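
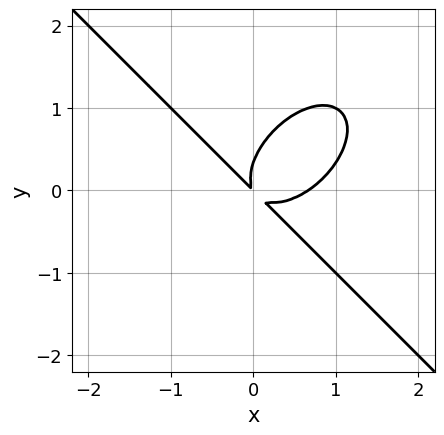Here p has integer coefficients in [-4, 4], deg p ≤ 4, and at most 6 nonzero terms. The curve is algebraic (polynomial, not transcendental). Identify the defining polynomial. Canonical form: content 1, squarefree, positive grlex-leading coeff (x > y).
3*x^3 + 3*y^3 - 2*x^2 - 3*x*y - y^2

deg p = 3. A generic line meets the curve in up to 3 points.
Matching integer coefficients to the picture gives p.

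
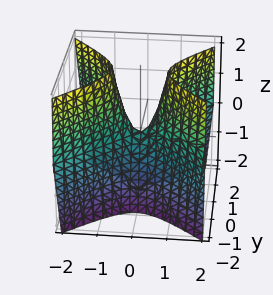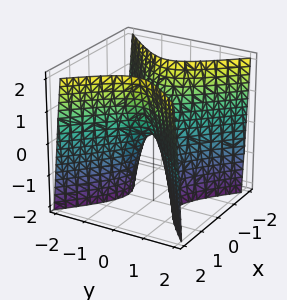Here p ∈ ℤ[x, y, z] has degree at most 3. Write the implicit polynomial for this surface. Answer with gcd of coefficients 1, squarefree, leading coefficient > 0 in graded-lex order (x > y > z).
3*x^2 - 3*y^2 - z

First, degree: a saddle surface; a quadric, so deg p = 2.
Then, symmetries: it's symmetric under x → −x, forcing even powers of x; the y ↦ −y reflection is a symmetry, so y appears only in even powers.
Next, observable constraints: one x-axis crossing is at x = 0; it meets the z-axis at z = 0 (among the integer gridlines).
Finally, matching integer coefficients to the picture gives p.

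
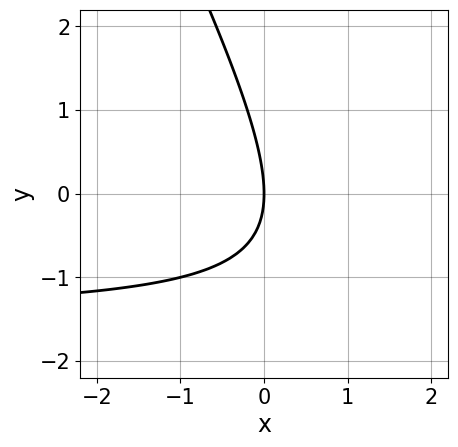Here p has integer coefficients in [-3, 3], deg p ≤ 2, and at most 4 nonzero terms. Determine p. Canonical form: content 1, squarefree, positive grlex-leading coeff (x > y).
1. The degree is 2 — the shape is more complex than any degree-1 curve.
2. Observable constraints: one y-axis crossing is at y = 0; one x-axis crossing is at x = 0.
3. Fitting integer coefficients to these (and the overall shape) gives p.

2*x*y + y^2 + 3*x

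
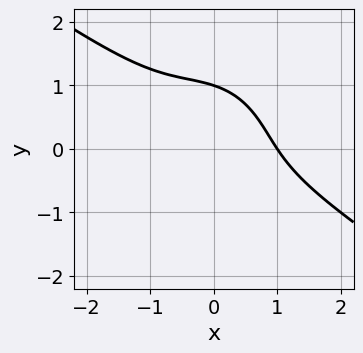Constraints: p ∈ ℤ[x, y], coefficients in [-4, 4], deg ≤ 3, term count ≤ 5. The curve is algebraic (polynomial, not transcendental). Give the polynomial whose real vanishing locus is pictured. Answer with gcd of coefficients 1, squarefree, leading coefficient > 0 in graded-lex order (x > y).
x^3 + x^2*y + y^3 + x*y - 1

Degree: the shape is more complex than any degree-2 curve, so deg p = 3.
Observable constraints: one x-axis crossing is at x = 1; one y-axis crossing is at y = 1.
Together with the visible shape, these determine p as stated.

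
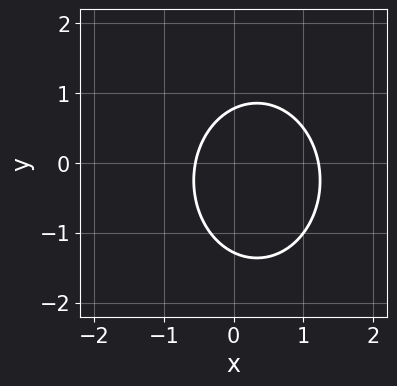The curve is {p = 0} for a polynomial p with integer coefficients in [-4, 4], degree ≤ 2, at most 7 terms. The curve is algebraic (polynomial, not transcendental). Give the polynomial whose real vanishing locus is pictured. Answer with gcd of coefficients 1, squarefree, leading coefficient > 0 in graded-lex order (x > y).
3*x^2 + 2*y^2 - 2*x + y - 2

(a) deg p = 2.
(b) Solving for integer coefficients yields p as stated.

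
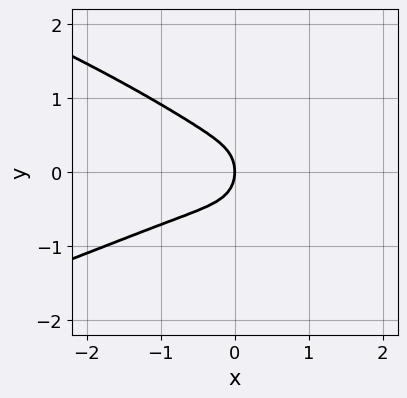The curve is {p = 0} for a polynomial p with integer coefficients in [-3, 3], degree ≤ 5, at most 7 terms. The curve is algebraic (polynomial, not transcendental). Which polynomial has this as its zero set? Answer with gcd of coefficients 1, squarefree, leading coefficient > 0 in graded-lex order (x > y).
3*y^4 + x^3 - x^2*y + y^2 + x

Degree: no degree-3 curve has this shape, so deg p = 4.
Against the integer gridlines: it crosses the y-axis at the gridline y = 0; it meets the x-axis at x = 0 (among the integer gridlines).
Fitting integer coefficients to these (and the overall shape) gives p.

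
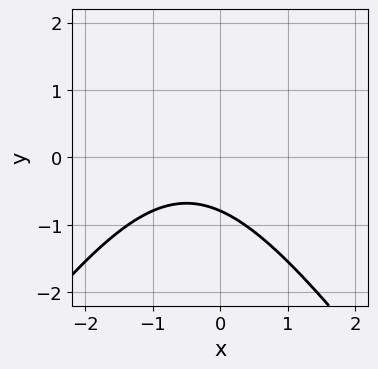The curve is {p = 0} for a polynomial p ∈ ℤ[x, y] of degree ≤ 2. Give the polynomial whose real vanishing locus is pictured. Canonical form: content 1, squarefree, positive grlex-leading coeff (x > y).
The degree is 2 — a generic line meets the curve in up to 2 points.
From the visible intercepts: it misses every integer gridline on the x-axis.
Putting this together gives p.

2*x^2 - y^2 + 2*x + 3*y + 3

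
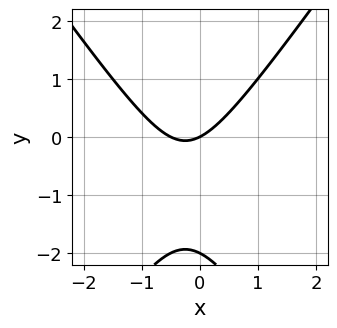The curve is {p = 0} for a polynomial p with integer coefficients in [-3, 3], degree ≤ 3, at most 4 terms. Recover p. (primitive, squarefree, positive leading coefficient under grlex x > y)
2*x^2 - y^2 + x - 2*y

First, deg p = 2. A generic line meets the curve in up to 2 points.
Then, reading off the gridlines: the y-axis gridline crossings are at y ∈ {-2, 0}; it meets the x-axis at x = 0 (among the integer gridlines).
Finally, these observations pin down the coefficients.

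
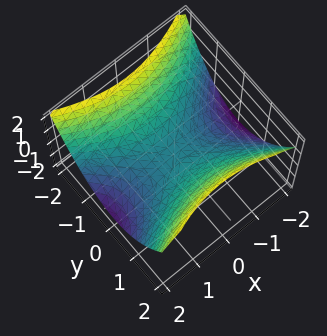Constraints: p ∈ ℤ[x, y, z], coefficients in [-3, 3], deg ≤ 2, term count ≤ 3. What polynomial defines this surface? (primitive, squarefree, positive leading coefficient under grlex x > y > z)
x^2 - 2*y^2 + 3*z

1. deg p = 2. A hyperbolic paraboloid; a quadric.
2. Symmetries: the x ↦ −x reflection is a symmetry, so x appears only in even powers; mirror symmetry y ↦ −y ⇒ only even powers of y.
3. Observable constraints: it crosses the z-axis at the gridline z = 0; one y-axis crossing is at y = 0.
4. The integer polynomial consistent with all of this is the stated p.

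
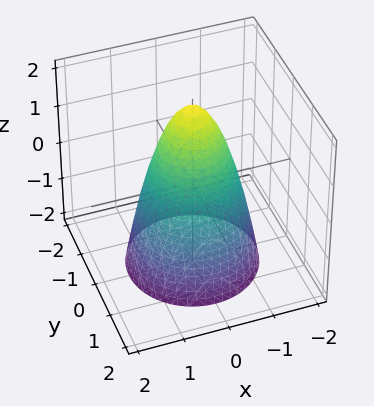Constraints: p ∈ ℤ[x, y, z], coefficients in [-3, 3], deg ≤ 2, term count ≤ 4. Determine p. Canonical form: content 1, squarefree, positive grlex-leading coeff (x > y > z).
2*x^2 + 2*y^2 + z - 2

(a) Degree: no degree-1 surface has this shape, so deg p = 2.
(b) By symmetry, the surface is invariant under rotation about z: p = q(x² + y², z).
(c) Checking where it meets the axes: among the integer gridlines, it crosses the y-axis at y ∈ {-1, 1}; a circular section at z = -1 has radius between 1 and 2; one z-axis crossing is at z = 2; among the integer gridlines, it crosses the x-axis at x ∈ {-1, 1}.
(d) Putting this together gives p.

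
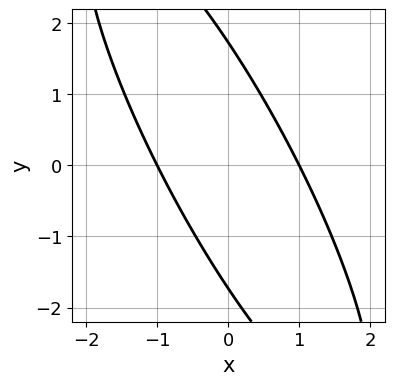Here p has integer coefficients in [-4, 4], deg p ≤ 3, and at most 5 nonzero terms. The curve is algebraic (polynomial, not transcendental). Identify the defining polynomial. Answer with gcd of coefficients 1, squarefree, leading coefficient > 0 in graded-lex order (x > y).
3*x^2 + 3*x*y + y^2 - 3

(a) deg p = 2.
(b) Observable constraints: among the integer gridlines, it crosses the x-axis at x ∈ {-1, 1}.
(c) Together with the visible shape, these determine p as stated.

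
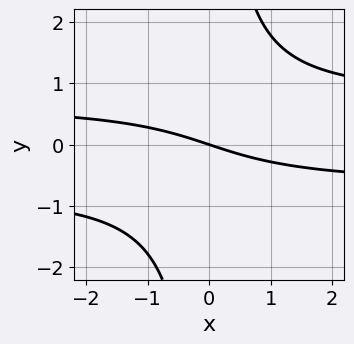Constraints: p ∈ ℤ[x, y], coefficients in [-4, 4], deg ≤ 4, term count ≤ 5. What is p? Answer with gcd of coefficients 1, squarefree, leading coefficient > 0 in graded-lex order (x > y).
(a) Degree: no degree-2 curve has this shape, so deg p = 3.
(b) Checking where it meets the axes: one x-axis crossing is at x = 0; one y-axis crossing is at y = 0.
(c) Matching integer coefficients to the picture gives p.

2*x*y^2 - x - 3*y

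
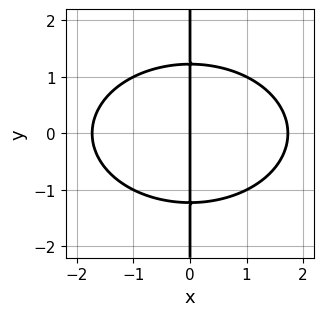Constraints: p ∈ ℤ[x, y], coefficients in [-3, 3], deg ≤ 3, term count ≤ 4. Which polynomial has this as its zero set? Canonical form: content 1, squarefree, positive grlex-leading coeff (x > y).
x^3 + 2*x*y^2 - 3*x

1. The degree is 3 — the shape is more complex than any degree-2 curve.
2. Symmetries: the y ↦ −y reflection is a symmetry, so y appears only in even powers.
3. Checking where it meets the axes: every point of the y-axis in the box is on the curve; one x-axis crossing is at x = 0.
4. Putting this together gives p.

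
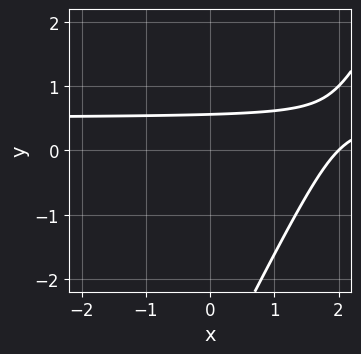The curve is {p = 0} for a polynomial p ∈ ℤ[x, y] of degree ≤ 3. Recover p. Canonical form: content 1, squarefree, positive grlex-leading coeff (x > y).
2*x*y - y^2 - x - 3*y + 2

(a) deg p = 2.
(b) Observable constraints: one x-axis crossing is at x = 2.
(c) Fitting integer coefficients to these (and the overall shape) gives p.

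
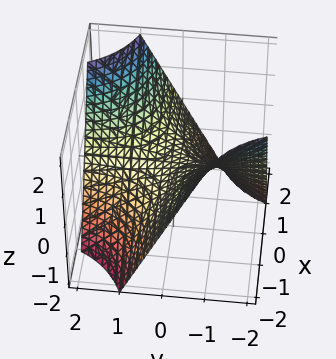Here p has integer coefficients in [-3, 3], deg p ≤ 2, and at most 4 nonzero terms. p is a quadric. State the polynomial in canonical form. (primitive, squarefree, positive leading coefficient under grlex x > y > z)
x*y - z

(a) The degree is 2 — a saddle surface; a quadric.
(b) From the visible intercepts: every point of the y-axis in the box is on the surface; every point of the x-axis in the box is on the surface; one z-axis crossing is at z = 0.
(c) Matching integer coefficients to the picture gives p.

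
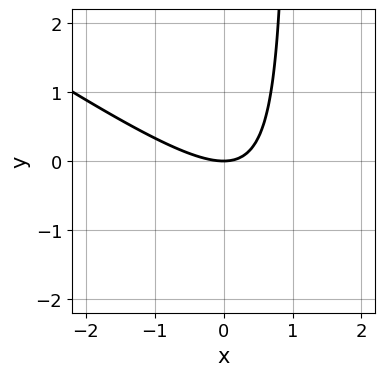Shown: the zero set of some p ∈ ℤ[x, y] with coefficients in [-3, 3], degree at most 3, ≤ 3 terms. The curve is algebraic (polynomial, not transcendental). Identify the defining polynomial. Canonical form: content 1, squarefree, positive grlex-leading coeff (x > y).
2*x^2 + 3*x*y - 3*y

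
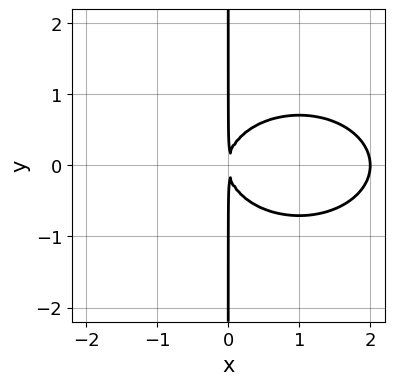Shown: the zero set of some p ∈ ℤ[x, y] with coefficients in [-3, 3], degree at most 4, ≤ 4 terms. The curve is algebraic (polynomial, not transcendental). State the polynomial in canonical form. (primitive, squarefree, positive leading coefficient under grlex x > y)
Degree: the shape is more complex than any degree-2 curve, so deg p = 3.
Symmetries: the y ↦ −y reflection is a symmetry, so y appears only in even powers.
Against the integer gridlines: the visible y-axis segment lies entirely on the curve; it crosses the x-axis at the gridline x = 2.
These observations pin down the coefficients.

x^3 + 2*x*y^2 - 2*x^2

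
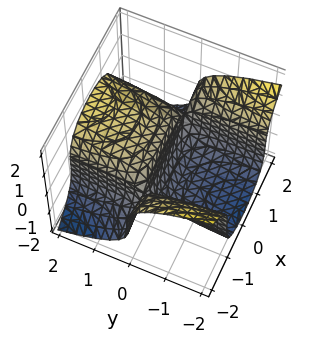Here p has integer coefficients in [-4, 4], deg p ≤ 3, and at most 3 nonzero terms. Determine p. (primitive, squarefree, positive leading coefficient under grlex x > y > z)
1. deg p = 3.
2. Observable constraints: one y-axis crossing is at y = 0; every point of the x-axis in the box is on the surface; one z-axis crossing is at z = 0.
3. Solving for integer coefficients yields p as stated.

2*x^2*y + 2*z^3 - 3*y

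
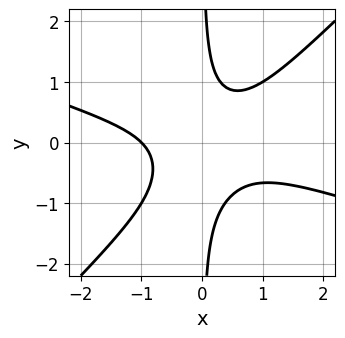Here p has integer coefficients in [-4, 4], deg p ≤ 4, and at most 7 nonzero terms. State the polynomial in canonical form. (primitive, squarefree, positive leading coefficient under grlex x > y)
The degree is 3 — a generic line meets the curve in up to 3 points.
From the visible intercepts: it crosses the x-axis at the gridline x = -1; the curve avoids every integer y-axis point in the box.
The integer polynomial consistent with all of this is the stated p.

x^3 + 2*x^2*y - 3*x*y^2 - x*y + 1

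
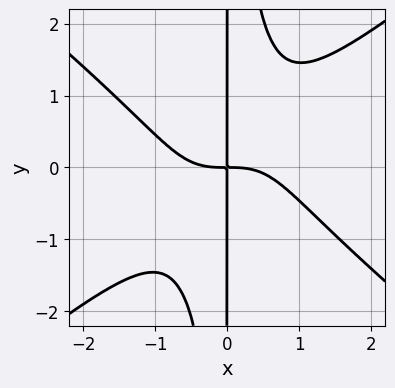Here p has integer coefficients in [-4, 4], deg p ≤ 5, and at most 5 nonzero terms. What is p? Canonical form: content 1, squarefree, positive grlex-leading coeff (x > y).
Degree: the shape is more complex than any degree-3 curve, so deg p = 4.
From the visible intercepts: every point of the y-axis in the box is on the curve.
Putting this together gives p.

2*x^4 - 3*x^2*y^2 + 3*x*y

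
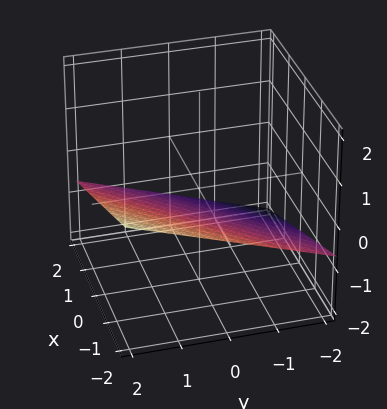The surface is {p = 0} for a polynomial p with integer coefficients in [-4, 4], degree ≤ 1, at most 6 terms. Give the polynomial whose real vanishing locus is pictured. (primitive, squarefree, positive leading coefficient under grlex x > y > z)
x - y + 3*z + 2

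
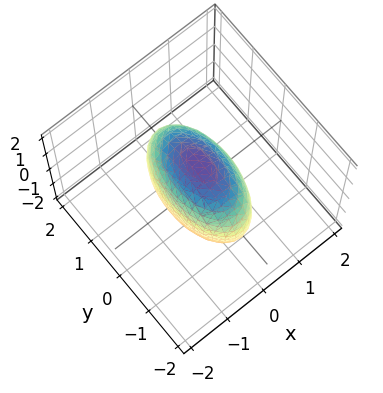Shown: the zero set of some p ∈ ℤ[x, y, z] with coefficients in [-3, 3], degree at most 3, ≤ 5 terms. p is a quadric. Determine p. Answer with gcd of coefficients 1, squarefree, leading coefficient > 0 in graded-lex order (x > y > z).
3*x^2 + y^2 + z^2 - 2

(a) The degree is 2 — bounded and convex; a quadric.
(b) Symmetries: it's symmetric under y → −y, forcing even powers of y; the x ↦ −x reflection is a symmetry, so x appears only in even powers; mirror symmetry z ↦ −z ⇒ only even powers of z.
(c) Solving for integer coefficients yields p as stated.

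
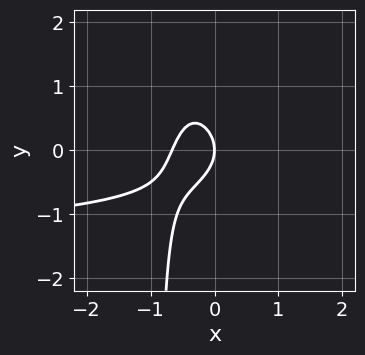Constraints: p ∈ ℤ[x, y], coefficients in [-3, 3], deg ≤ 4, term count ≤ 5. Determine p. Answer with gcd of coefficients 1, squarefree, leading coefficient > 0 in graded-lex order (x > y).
2*x^2*y + 2*x*y^2 + 3*x^2 + 2*y^2 + 2*x

(a) Degree: a generic line meets the curve in up to 3 points, so deg p = 3.
(b) From the visible intercepts: it meets the x-axis at x = 0 (among the integer gridlines); it meets the y-axis at y = 0 (among the integer gridlines).
(c) Putting this together gives p.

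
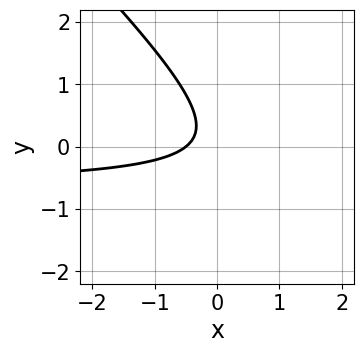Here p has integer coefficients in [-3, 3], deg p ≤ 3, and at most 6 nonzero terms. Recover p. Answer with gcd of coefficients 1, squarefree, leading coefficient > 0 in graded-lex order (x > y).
First, deg p = 2. The shape is more complex than any degree-1 curve.
Then, observable constraints: it misses every integer gridline on the y-axis.
Finally, together with the visible shape, these determine p as stated.

3*x*y + 3*y^2 + 2*x - y + 1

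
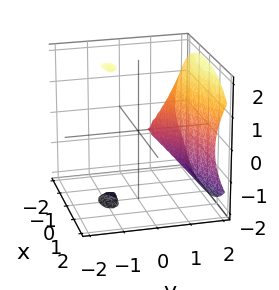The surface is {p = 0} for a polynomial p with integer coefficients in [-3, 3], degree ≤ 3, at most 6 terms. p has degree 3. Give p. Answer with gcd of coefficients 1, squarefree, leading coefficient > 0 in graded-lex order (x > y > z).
1. There are 3 components. They look like related sheets of one shape, so recover p as a whole.
2. Degree: the shape is more complex than any degree-2 surface, so deg p = 3.
3. Solving for integer coefficients yields p as stated.

3*y^3 - 2*y*z^2 - 3*x^2 - y^2 - z^2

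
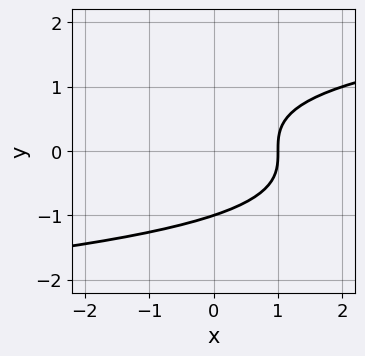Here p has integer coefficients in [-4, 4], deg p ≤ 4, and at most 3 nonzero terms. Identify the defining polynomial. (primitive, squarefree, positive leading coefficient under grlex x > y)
(a) Degree: a generic line meets the curve in up to 3 points, so deg p = 3.
(b) Checking where it meets the axes: it meets the y-axis at y = -1 (among the integer gridlines); it meets the x-axis at x = 1 (among the integer gridlines).
(c) Assembling these constraints gives the stated polynomial.

y^3 - x + 1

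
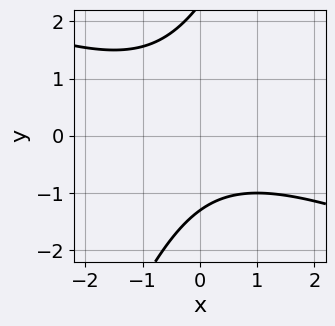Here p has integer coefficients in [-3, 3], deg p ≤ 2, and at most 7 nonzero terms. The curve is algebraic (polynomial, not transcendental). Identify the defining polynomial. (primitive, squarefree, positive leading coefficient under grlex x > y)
x^2 + 2*x*y - y^2 + y + 3

(a) The degree is 2 — the shape is more complex than any degree-1 curve.
(b) Observable constraints: the curve avoids every integer x-axis point in the box.
(c) Putting this together gives p.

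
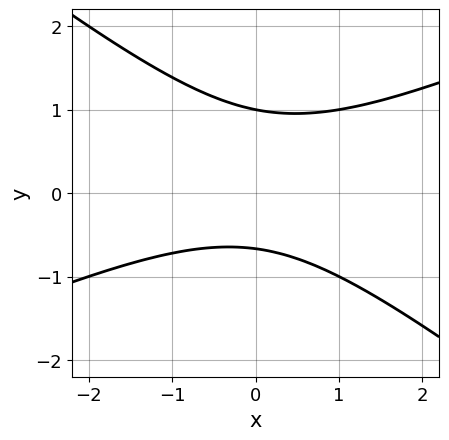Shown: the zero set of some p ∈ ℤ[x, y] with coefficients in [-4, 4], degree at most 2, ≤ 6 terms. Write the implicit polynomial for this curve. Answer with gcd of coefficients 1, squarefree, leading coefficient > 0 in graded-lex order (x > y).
First, the degree is 2 — the shape is more complex than any degree-1 curve.
Next, from the visible intercepts: one y-axis crossing is at y = 1; it misses every integer gridline on the x-axis.
Finally, these observations pin down the coefficients.

x^2 - x*y - 3*y^2 + y + 2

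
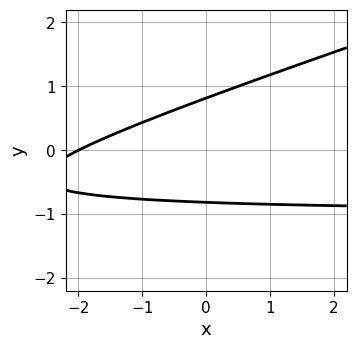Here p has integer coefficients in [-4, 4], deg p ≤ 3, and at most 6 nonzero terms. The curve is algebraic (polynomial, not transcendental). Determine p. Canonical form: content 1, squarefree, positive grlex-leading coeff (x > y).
First, degree: no degree-1 curve has this shape, so deg p = 2.
Then, observable constraints: it crosses the x-axis at the gridline x = -2.
Finally, these observations pin down the coefficients.

x*y - 3*y^2 + x + 2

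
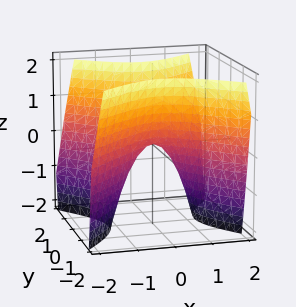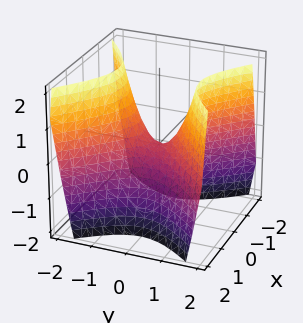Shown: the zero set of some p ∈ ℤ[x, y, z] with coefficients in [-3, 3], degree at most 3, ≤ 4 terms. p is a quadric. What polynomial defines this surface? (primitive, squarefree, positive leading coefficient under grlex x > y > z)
3*x^2 - 3*y^2 + 2*z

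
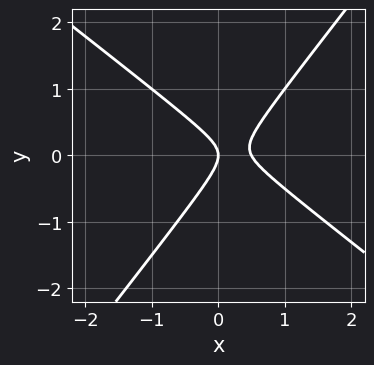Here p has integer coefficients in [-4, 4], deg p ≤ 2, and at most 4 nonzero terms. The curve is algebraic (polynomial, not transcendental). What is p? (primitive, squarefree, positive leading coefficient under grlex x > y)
2*x^2 + x*y - 2*y^2 - x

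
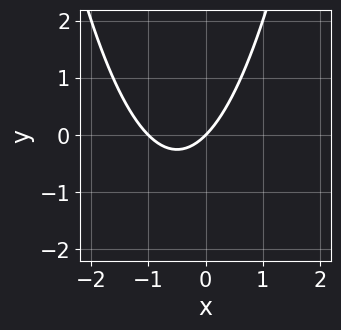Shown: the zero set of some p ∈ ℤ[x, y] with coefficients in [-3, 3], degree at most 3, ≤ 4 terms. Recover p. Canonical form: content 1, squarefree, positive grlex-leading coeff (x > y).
x^2 + x - y

First, degree: no degree-1 curve has this shape, so deg p = 2.
Then, checking where it meets the axes: it meets the y-axis at y = 0 (among the integer gridlines); among the integer gridlines, it crosses the x-axis at x ∈ {-1, 0}.
Finally, solving for integer coefficients yields p as stated.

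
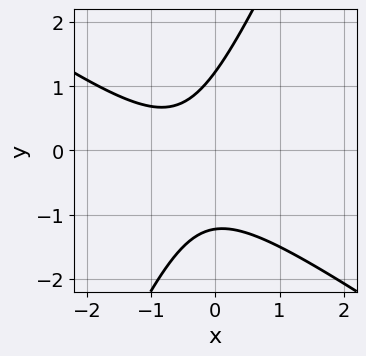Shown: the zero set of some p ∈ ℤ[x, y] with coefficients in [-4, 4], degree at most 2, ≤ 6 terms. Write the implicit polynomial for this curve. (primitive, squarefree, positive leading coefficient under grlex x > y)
3*x^2 + 3*x*y - 2*y^2 + 3*x + 3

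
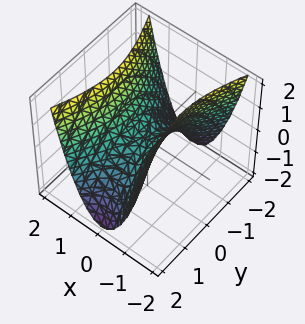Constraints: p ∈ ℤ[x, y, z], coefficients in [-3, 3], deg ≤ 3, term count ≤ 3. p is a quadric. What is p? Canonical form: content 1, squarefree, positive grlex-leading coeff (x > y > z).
1. Degree: a saddle surface; a quadric, so deg p = 2.
2. Symmetries: it's symmetric under y → −y, forcing even powers of y; the x ↦ −x reflection is a symmetry, so x appears only in even powers.
3. From the visible intercepts: it crosses the z-axis at the gridline z = 0; it crosses the x-axis at the gridline x = 0; one y-axis crossing is at y = 0.
4. Assembling these constraints gives the stated polynomial.

3*x^2 - y^2 - 2*z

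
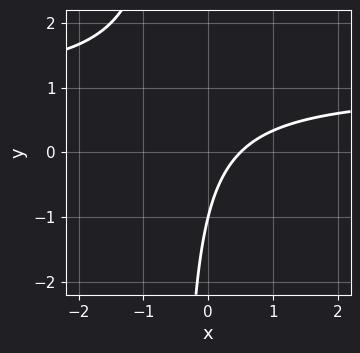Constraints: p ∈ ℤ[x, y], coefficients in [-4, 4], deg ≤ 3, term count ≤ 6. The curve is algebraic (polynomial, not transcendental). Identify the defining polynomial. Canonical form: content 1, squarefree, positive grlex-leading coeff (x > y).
(a) The degree is 2 — a generic line meets the curve in up to 2 points.
(b) Reading off the gridlines: it meets the y-axis at y = -1 (among the integer gridlines).
(c) Assembling these constraints gives the stated polynomial.

2*x*y - 2*x + y + 1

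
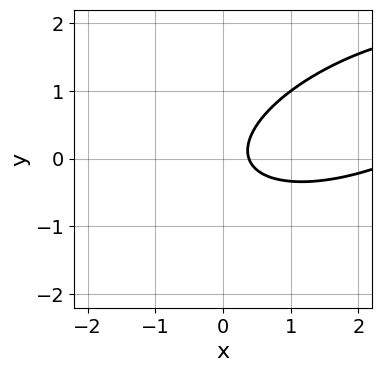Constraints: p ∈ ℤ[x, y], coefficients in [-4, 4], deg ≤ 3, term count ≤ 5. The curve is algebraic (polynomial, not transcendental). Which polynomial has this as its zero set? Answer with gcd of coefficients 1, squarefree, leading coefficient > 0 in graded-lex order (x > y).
x^2 - 2*x*y + 3*y^2 - 3*x + 1

(a) Degree: no degree-1 curve has this shape, so deg p = 2.
(b) From the visible intercepts: it misses every integer gridline on the y-axis.
(c) Solving for integer coefficients yields p as stated.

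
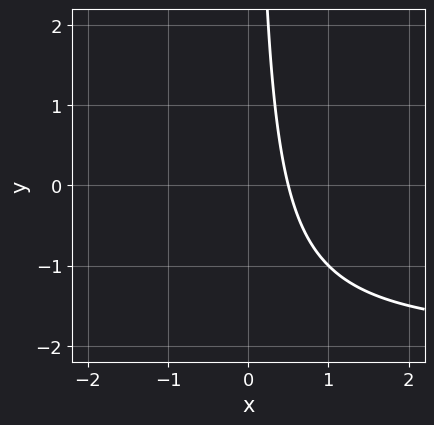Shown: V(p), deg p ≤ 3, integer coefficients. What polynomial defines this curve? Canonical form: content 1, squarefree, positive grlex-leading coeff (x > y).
x*y + 2*x - 1

The degree is 2 — the shape is more complex than any degree-1 curve.
Reading off the gridlines: no y-intercept at any integer in the box.
Together with the visible shape, these determine p as stated.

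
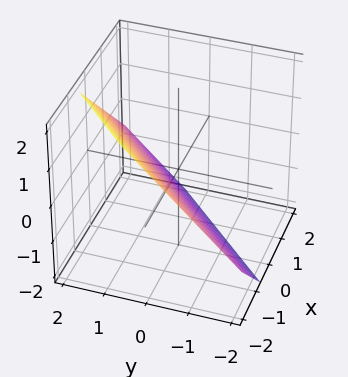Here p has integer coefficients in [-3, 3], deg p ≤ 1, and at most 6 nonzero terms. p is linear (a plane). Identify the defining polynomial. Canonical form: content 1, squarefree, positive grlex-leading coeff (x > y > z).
1. The degree is 1 — the surface is flat (a plane).
2. Putting this together gives p.

3*x - 3*y + 3*z + 2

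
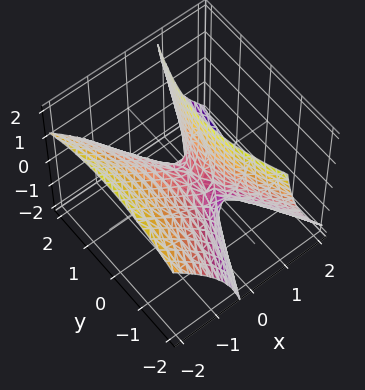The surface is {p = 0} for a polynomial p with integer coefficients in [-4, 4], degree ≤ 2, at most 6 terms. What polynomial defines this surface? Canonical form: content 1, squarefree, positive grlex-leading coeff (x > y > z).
1. Degree: no degree-1 surface has this shape, so deg p = 2.
2. Reading off the gridlines: it crosses the y-axis at the gridline y = 0; one x-axis crossing is at x = 0.
3. The integer polynomial consistent with all of this is the stated p.

3*x^2 + 3*x*z - y^2 - z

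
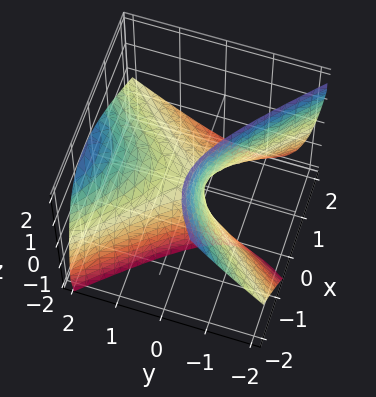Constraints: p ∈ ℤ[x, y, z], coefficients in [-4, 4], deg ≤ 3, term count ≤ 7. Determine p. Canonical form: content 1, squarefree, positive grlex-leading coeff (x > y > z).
First, the degree is 2 — no degree-1 surface has this shape.
Then, from the axis intercepts and sections: it crosses the y-axis at the gridline y = 0; it crosses the z-axis at the gridline z = 0.
Finally, fitting integer coefficients to these (and the overall shape) gives p.

3*x^2 + 3*x*z - 3*y^2 + 3*y*z + 2*z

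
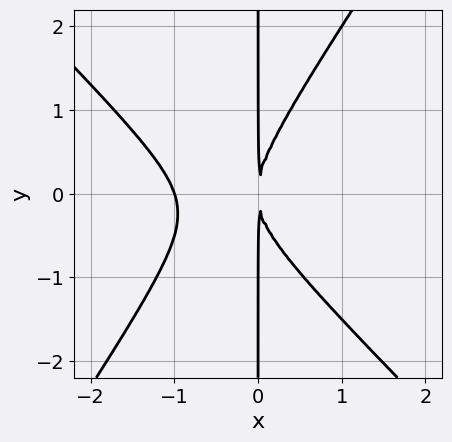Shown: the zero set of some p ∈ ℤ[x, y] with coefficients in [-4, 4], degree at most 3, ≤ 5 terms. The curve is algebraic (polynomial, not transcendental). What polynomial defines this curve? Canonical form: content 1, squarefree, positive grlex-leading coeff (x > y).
3*x^3 + x^2*y - 2*x*y^2 + 3*x^2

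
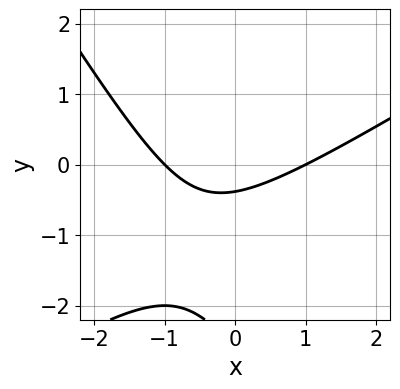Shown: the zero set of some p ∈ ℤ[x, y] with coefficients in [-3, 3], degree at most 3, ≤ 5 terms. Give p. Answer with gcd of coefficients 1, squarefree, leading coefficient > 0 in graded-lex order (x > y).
x^2 - x*y - y^2 - 3*y - 1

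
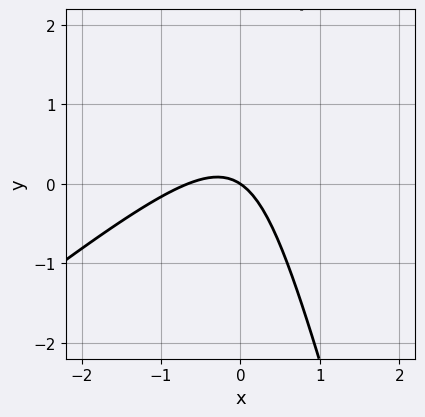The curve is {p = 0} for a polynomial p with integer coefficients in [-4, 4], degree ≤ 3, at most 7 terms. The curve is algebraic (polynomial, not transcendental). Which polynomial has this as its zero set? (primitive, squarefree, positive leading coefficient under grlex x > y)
deg p = 2. The shape is more complex than any degree-1 curve.
From the axis intercepts and sections: it crosses the x-axis at the gridline x = 0; it meets the y-axis at y = 0 (among the integer gridlines).
Fitting integer coefficients to these (and the overall shape) gives p.

3*x^2 - 3*x*y - y^2 + 2*x + 3*y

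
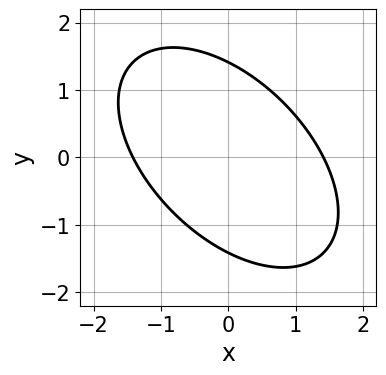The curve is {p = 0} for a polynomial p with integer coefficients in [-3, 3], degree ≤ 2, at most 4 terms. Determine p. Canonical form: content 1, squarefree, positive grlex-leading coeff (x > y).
1. deg p = 2. A generic line meets the curve in up to 2 points.
2. Matching integer coefficients to the picture gives p.

x^2 + x*y + y^2 - 2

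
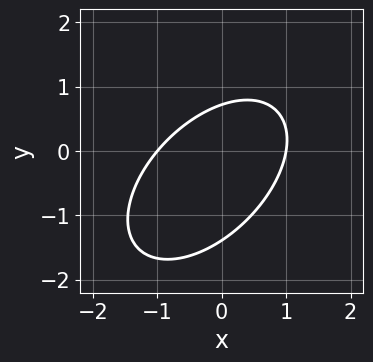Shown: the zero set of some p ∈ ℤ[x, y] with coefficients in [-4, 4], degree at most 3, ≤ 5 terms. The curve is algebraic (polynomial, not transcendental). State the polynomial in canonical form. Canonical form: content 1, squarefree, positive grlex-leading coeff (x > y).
First, degree: the shape is more complex than any degree-1 curve, so deg p = 2.
Then, checking where it meets the axes: the x-axis gridline crossings are at x ∈ {-1, 1}.
Finally, together with the visible shape, these determine p as stated.

3*x^2 - 3*x*y + 3*y^2 + 2*y - 3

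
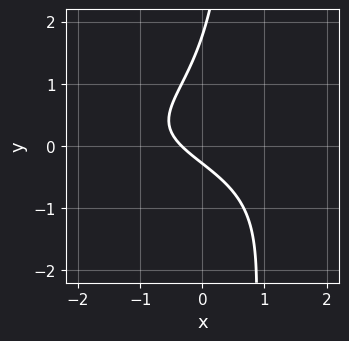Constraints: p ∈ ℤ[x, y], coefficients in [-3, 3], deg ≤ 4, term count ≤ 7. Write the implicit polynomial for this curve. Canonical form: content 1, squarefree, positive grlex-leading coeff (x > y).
3*x*y^2 - 2*y^2 + 3*x + 3*y + 1

1. Degree: no degree-2 curve has this shape, so deg p = 3.
2. The integer polynomial consistent with all of this is the stated p.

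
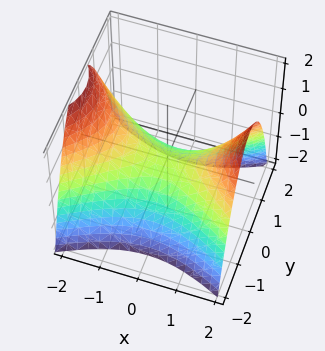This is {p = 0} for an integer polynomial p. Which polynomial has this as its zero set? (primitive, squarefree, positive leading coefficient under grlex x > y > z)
x^2 - 2*y^2 - 2*z

First, degree: a hyperbolic paraboloid; a quadric, so deg p = 2.
Then, symmetries: it's symmetric under x → −x, forcing even powers of x; the y ↦ −y reflection is a symmetry, so y appears only in even powers.
Next, from the visible intercepts: one y-axis crossing is at y = 0; it crosses the x-axis at the gridline x = 0; it meets the z-axis at z = 0 (among the integer gridlines).
Finally, solving for integer coefficients yields p as stated.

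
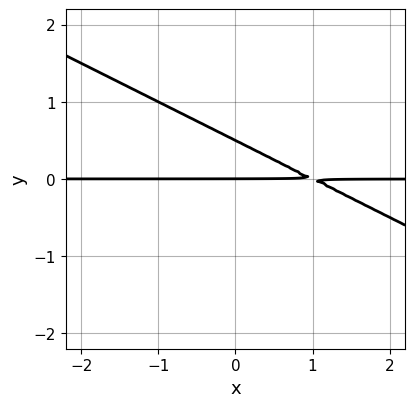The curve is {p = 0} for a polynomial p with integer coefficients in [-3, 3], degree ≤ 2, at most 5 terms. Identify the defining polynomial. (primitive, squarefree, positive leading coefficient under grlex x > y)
First, deg p = 2.
Then, from the visible intercepts: every point of the x-axis in the box is on the curve; it crosses the y-axis at the gridline y = 0.
Finally, fitting integer coefficients to these (and the overall shape) gives p.

x*y + 2*y^2 - y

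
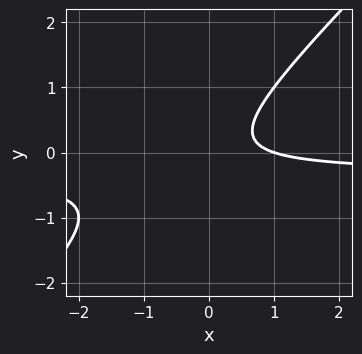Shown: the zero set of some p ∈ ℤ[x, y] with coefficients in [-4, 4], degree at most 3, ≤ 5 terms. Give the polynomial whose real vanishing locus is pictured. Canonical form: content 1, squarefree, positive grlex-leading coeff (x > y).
3*x*y - 3*y^2 + x - 1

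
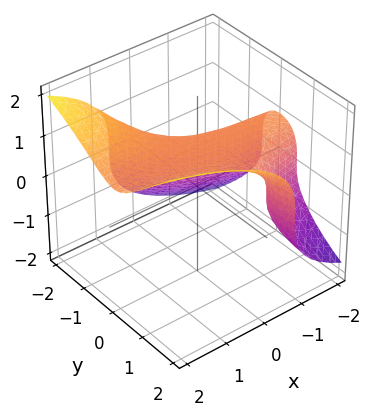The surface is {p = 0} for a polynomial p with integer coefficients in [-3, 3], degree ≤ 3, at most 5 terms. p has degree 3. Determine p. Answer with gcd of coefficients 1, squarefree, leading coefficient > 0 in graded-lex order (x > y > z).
First, the degree is 3 — a generic line meets the surface in up to 3 points.
Then, from the visible intercepts: it misses every integer gridline on the x-axis.
Finally, fitting integer coefficients to these (and the overall shape) gives p.

3*x*y^2 + y^3 - 3*z^3 + 2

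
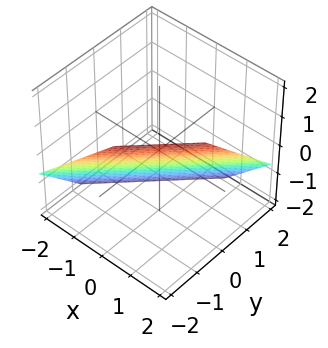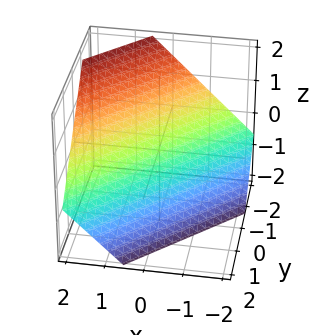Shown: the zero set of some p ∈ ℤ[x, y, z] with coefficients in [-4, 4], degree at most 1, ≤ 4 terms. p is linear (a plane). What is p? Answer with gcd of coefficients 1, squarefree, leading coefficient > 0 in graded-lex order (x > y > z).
(a) Degree: every cross-section is a straight line — this is a plane, so deg p = 1.
(b) The integer polynomial consistent with all of this is the stated p.

3*x - 3*y - 3*z - 2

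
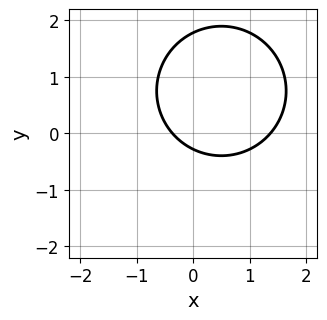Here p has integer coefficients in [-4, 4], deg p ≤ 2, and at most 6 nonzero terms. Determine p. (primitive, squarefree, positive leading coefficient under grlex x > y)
2*x^2 + 2*y^2 - 2*x - 3*y - 1

First, deg p = 2.
Finally, the integer polynomial consistent with all of this is the stated p.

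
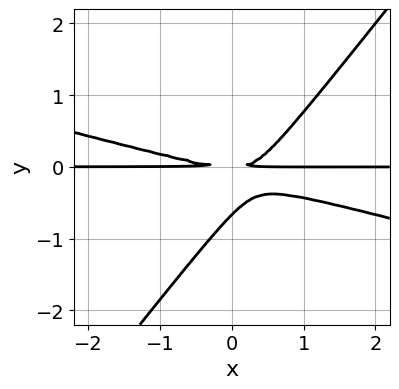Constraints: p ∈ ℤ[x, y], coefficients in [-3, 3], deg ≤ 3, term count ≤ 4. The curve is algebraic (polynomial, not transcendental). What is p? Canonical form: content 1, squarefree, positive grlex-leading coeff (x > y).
First, the degree is 3 — no degree-2 curve has this shape.
Then, against the integer gridlines: the visible x-axis segment lies entirely on the curve.
Finally, together with the visible shape, these determine p as stated.

x^2*y + 3*x*y^2 - 3*y^3 - 2*y^2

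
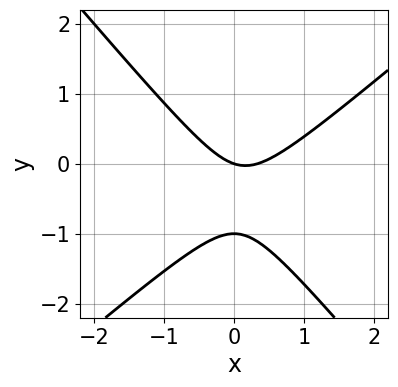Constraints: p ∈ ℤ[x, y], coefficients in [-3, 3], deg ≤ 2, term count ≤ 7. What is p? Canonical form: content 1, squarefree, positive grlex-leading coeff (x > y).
The degree is 2 — no degree-1 curve has this shape.
Reading off the gridlines: among the integer gridlines, it crosses the y-axis at y ∈ {-1, 0}; it meets the x-axis at x = 0 (among the integer gridlines).
Assembling these constraints gives the stated polynomial.

3*x^2 - x*y - 3*y^2 - x - 3*y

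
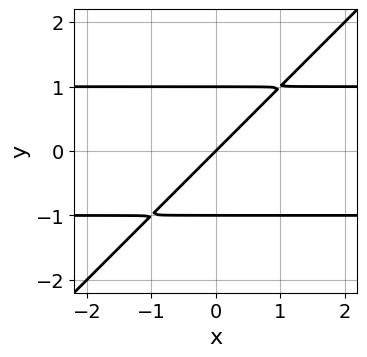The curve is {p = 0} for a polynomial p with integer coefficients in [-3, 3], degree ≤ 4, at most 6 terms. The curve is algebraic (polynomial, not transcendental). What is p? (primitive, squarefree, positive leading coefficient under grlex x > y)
x*y^2 - y^3 - x + y

1. The degree is 3 — no degree-2 curve has this shape.
2. Checking where it meets the axes: the y-axis gridline crossings are at y ∈ {-1, 0, 1}; one x-axis crossing is at x = 0.
3. Together with the visible shape, these determine p as stated.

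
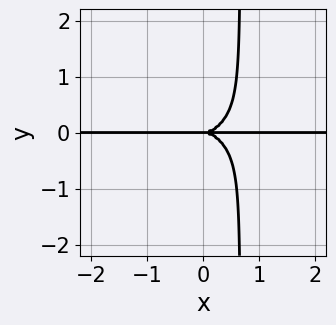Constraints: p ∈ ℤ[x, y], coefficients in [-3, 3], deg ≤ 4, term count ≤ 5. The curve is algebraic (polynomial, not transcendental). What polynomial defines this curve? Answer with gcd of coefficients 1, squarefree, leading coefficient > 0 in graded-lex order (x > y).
x^3*y + 3*x*y^3 - 2*y^3

1. Degree: no degree-3 curve has this shape, so deg p = 4.
2. Checking where it meets the axes: every point of the x-axis in the box is on the curve; it meets the y-axis at y = 0 (among the integer gridlines).
3. Assembling these constraints gives the stated polynomial.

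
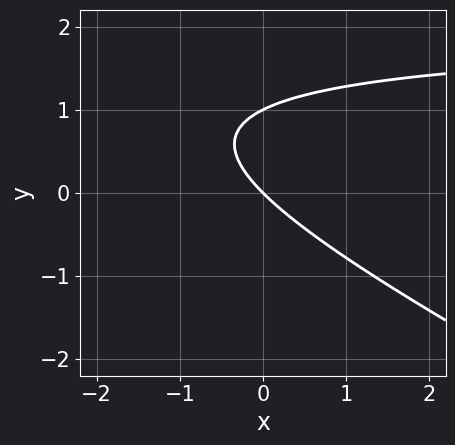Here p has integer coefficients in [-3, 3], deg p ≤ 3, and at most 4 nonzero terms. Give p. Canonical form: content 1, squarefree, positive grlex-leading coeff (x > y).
Degree: the shape is more complex than any degree-1 curve, so deg p = 2.
Observable constraints: among the integer gridlines, it crosses the y-axis at y ∈ {0, 1}; it meets the x-axis at x = 0 (among the integer gridlines).
Assembling these constraints gives the stated polynomial.

x*y + 2*y^2 - 2*x - 2*y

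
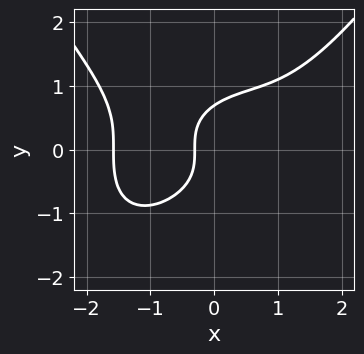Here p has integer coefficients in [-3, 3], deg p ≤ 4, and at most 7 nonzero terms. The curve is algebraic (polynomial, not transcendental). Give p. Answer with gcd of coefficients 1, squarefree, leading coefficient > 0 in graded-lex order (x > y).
x^4 - 3*y^3 - x^2 + 3*x + 1

1. Degree: no degree-3 curve has this shape, so deg p = 4.
2. Matching integer coefficients to the picture gives p.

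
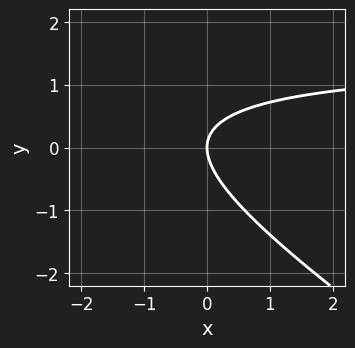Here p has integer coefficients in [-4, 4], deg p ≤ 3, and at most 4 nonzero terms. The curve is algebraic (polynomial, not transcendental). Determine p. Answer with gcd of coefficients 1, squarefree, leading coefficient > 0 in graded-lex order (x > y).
Degree: a generic line meets the curve in up to 2 points, so deg p = 2.
Against the integer gridlines: one y-axis crossing is at y = 0; it crosses the x-axis at the gridline x = 0.
Matching integer coefficients to the picture gives p.

2*x*y + 3*y^2 - 3*x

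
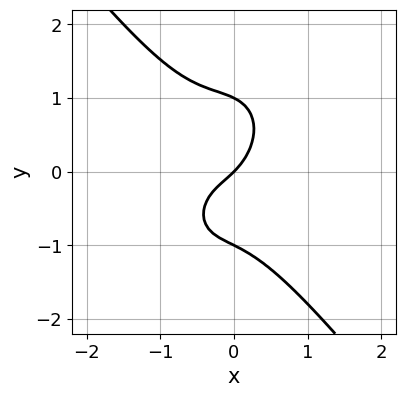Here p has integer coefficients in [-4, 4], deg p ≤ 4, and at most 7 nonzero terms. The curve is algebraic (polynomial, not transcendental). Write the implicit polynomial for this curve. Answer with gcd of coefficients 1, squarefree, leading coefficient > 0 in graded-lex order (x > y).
2*x^3 + y^3 + x^2 + x - y

(a) deg p = 3.
(b) Against the integer gridlines: among the integer gridlines, it crosses the y-axis at y ∈ {-1, 0, 1}; it crosses the x-axis at the gridline x = 0.
(c) These observations pin down the coefficients.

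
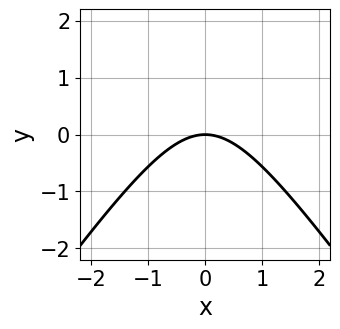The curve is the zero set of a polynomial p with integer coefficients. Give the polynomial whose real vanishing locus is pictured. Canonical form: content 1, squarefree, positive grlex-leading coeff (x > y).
1. The degree is 2 — a generic line meets the curve in up to 2 points.
2. Symmetries: mirror symmetry x ↦ −x ⇒ only even powers of x.
3. From the visible intercepts: it meets the y-axis at y = 0 (among the integer gridlines); it crosses the x-axis at the gridline x = 0.
4. Putting this together gives p.

2*x^2 - y^2 + 3*y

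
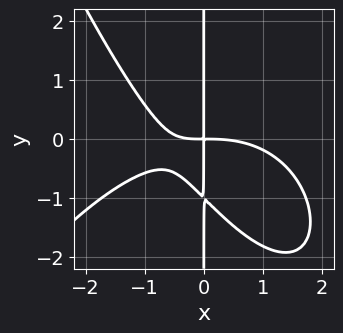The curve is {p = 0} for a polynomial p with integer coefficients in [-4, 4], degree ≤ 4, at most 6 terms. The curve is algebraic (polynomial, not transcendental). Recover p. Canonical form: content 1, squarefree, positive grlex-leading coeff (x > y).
x^4 + 3*x^2*y + 3*x*y^2 + 3*x*y

Degree: no degree-3 curve has this shape, so deg p = 4.
Reading off the gridlines: every point of the y-axis in the box is on the curve.
Fitting integer coefficients to these (and the overall shape) gives p.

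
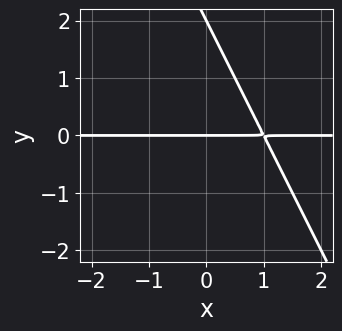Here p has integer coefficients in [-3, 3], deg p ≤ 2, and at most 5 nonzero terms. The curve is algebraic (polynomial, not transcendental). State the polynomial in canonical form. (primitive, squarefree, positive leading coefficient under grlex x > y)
(a) The degree is 2 — no degree-1 curve has this shape.
(b) Reading off the gridlines: the visible x-axis segment lies entirely on the curve; the y-axis gridline crossings are at y ∈ {0, 2}.
(c) Solving for integer coefficients yields p as stated.

2*x*y + y^2 - 2*y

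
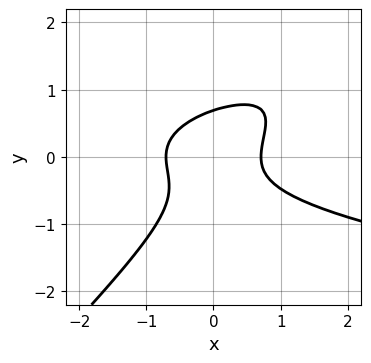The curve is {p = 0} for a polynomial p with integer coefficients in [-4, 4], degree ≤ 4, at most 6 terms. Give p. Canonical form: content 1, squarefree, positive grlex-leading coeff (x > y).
3*x*y^2 - 3*y^3 - 2*x^2 + 1

(a) Degree: the shape is more complex than any degree-2 curve, so deg p = 3.
(b) Putting this together gives p.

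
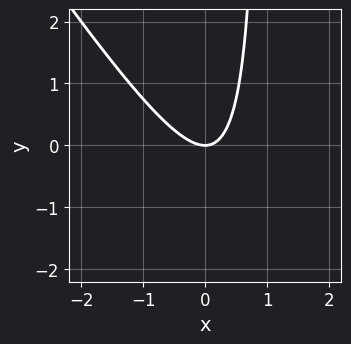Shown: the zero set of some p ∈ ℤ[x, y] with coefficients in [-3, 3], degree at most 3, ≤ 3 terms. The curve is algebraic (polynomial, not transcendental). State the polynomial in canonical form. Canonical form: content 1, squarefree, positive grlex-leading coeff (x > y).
(a) The degree is 2 — no degree-1 curve has this shape.
(b) Against the integer gridlines: it meets the y-axis at y = 0 (among the integer gridlines); it crosses the x-axis at the gridline x = 0.
(c) Assembling these constraints gives the stated polynomial.

3*x^2 + 2*x*y - 2*y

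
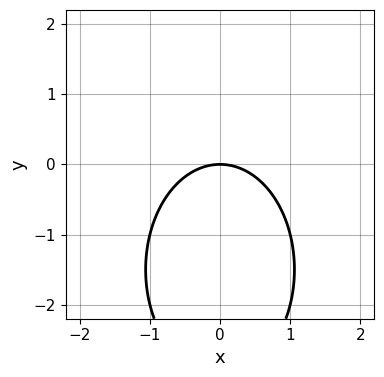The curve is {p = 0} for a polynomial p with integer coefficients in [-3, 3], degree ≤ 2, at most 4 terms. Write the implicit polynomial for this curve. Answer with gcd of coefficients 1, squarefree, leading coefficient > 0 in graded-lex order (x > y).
(a) The degree is 2 — no degree-1 curve has this shape.
(b) Symmetries: the x ↦ −x reflection is a symmetry, so x appears only in even powers.
(c) From the axis intercepts and sections: it crosses the x-axis at the gridline x = 0; one y-axis crossing is at y = 0.
(d) Assembling these constraints gives the stated polynomial.

2*x^2 + y^2 + 3*y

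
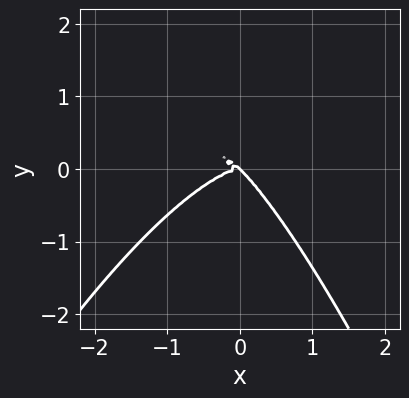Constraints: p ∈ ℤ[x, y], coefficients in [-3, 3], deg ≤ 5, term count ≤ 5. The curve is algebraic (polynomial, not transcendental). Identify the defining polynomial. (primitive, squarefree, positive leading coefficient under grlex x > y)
2*x^4 + 3*x*y^2 + 3*y^3

The degree is 4 — the shape is more complex than any degree-3 curve.
Against the integer gridlines: it meets the x-axis at x = 0 (among the integer gridlines); it meets the y-axis at y = 0 (among the integer gridlines).
The integer polynomial consistent with all of this is the stated p.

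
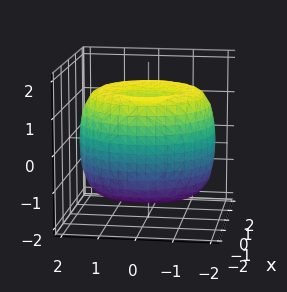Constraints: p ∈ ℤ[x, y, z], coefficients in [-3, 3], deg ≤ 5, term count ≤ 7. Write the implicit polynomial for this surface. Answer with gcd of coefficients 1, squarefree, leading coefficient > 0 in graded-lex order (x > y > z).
x^4 + 2*x^2*y^2 + y^4 - 3*x^2 - 3*y^2 + 2*z^2 - 2

First, degree: the shape is more complex than any degree-3 surface, so deg p = 4.
Then, by symmetry, the z-axis is an axis of rotation, so x and y enter only as x² + y².
Then, from the axis intercepts and sections: a circular section at z = 1 has radius between 1 and 2; the z-axis gridline crossings are at z ∈ {-1, 1}.
Finally, the integer polynomial consistent with all of this is the stated p.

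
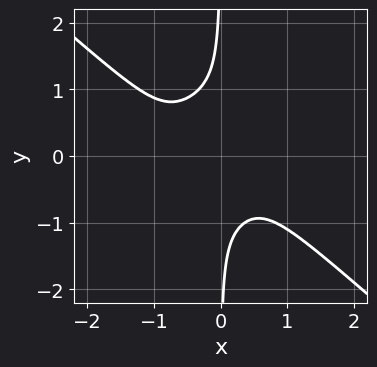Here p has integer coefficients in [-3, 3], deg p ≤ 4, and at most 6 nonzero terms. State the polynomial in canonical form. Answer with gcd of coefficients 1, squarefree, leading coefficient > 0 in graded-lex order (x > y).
2*x^4 + 3*x*y^3 + x^3 + 1

(a) Degree: the shape is more complex than any degree-3 curve, so deg p = 4.
(b) Against the integer gridlines: the curve avoids every integer x-axis point in the box; no y-intercept at any integer in the box.
(c) Fitting integer coefficients to these (and the overall shape) gives p.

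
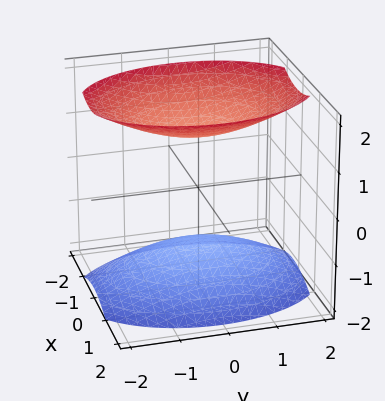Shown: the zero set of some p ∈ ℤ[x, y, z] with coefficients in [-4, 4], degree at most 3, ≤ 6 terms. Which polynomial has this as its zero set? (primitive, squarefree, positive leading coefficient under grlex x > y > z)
2*x^2 + y^2 - 2*z^2 + 3

First, there are 2 components. Treating them together as one polynomial.
Then, degree: two separate bowl-shaped sheets opening away from each other; a quadric, so deg p = 2.
Then, symmetries: it's symmetric under x → −x, forcing even powers of x; mirror symmetry z ↦ −z ⇒ only even powers of z; mirror symmetry y ↦ −y ⇒ only even powers of y.
Next, observable constraints: no x-intercept at any integer in the box; the surface avoids every integer y-axis point in the box.
Finally, assembling these constraints gives the stated polynomial.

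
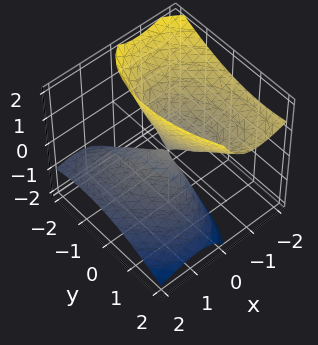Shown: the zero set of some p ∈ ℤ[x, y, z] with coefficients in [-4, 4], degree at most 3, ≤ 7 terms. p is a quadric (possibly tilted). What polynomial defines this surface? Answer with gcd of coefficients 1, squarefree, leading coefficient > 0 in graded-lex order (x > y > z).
First, the picture has 2 separate pieces. They look like related sheets of one shape, so recover p as a whole.
Then, deg p = 2. A generic line meets the surface in up to 2 points.
Then, checking where it meets the axes: it crosses the z-axis at the gridline z = 0; one y-axis crossing is at y = 0; one x-axis crossing is at x = 0.
Finally, together with the visible shape, these determine p as stated.

2*x^2 + x*y + 3*x*z + y^2 - z^2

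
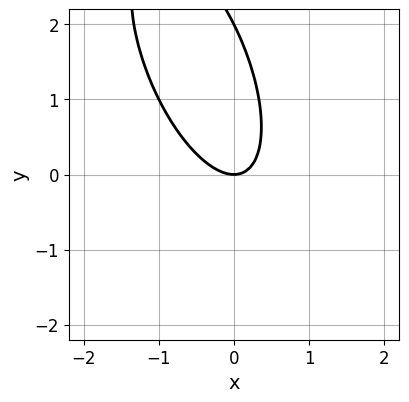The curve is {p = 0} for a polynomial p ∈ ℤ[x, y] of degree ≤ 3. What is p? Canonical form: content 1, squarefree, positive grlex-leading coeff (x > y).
Degree: the shape is more complex than any degree-1 curve, so deg p = 2.
Observable constraints: it meets the x-axis at x = 0 (among the integer gridlines); the y-axis gridline crossings are at y ∈ {0, 2}.
These observations pin down the coefficients.

3*x^2 + 2*x*y + y^2 - 2*y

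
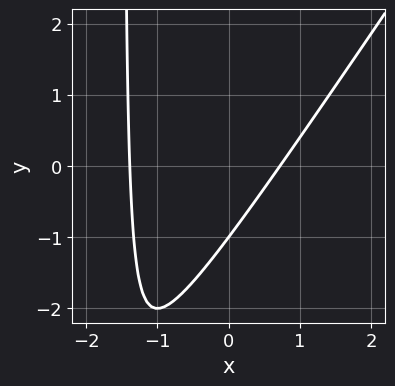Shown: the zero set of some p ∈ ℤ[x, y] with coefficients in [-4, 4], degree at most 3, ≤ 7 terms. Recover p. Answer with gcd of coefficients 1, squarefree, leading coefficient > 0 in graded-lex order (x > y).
3*x^2 - 2*x*y + 2*x - 3*y - 3

1. The degree is 2 — a generic line meets the curve in up to 2 points.
2. Reading off the gridlines: one y-axis crossing is at y = -1.
3. These observations pin down the coefficients.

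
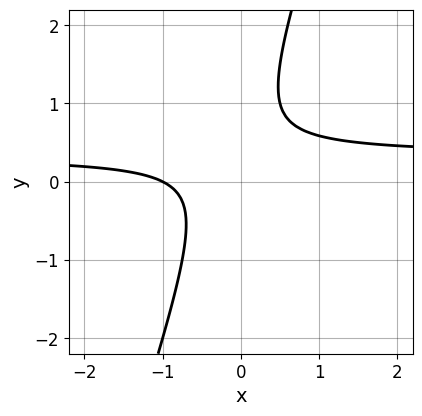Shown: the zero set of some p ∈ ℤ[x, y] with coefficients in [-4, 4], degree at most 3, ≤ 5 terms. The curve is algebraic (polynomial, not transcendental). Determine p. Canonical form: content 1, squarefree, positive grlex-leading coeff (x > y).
3*x*y - y^2 - x + y - 1

First, the degree is 2 — a generic line meets the curve in up to 2 points.
Then, reading off the gridlines: no y-intercept at any integer in the box; it meets the x-axis at x = -1 (among the integer gridlines).
Finally, the integer polynomial consistent with all of this is the stated p.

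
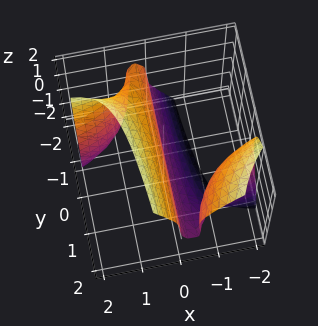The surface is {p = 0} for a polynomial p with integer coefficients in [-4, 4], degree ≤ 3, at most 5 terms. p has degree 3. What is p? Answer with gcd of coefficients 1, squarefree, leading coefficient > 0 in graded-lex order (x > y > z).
First, the degree is 3 — the shape is more complex than any degree-2 surface.
Next, from the axis intercepts and sections: it meets the x-axis at x = 0 (among the integer gridlines); the visible y-axis segment lies entirely on the surface; it meets the z-axis at z = 0 (among the integer gridlines).
Finally, the integer polynomial consistent with all of this is the stated p.

3*x^2*y + x^2*z + x*z^2 - z^3 + 3*x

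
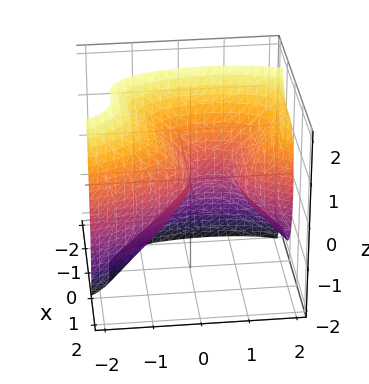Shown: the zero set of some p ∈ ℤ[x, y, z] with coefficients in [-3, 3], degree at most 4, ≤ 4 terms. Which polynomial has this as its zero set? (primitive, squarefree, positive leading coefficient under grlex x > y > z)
deg p = 3. The shape is more complex than any degree-2 surface.
Reading off the gridlines: the y-axis gridline crossings are at y ∈ {0, 1}; it crosses the x-axis at the gridline x = 0; one z-axis crossing is at z = 0.
Together with the visible shape, these determine p as stated.

3*x^3 - y^2 + z^2 + y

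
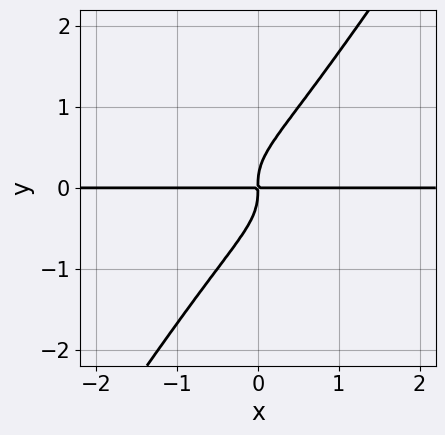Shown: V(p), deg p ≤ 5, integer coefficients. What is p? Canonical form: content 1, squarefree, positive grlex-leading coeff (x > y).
3*x*y^3 - 2*y^4 + x*y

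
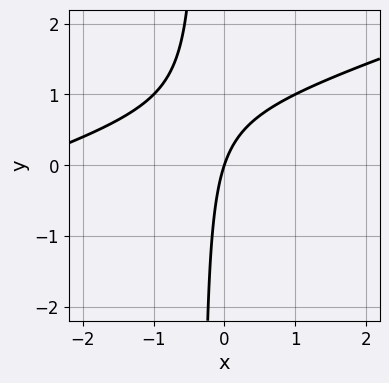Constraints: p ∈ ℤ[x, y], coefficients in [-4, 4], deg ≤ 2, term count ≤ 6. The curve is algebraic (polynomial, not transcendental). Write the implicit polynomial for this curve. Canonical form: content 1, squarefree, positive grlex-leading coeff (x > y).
x^2 - 3*x*y + 3*x - y

First, deg p = 2. A generic line meets the curve in up to 2 points.
Next, checking where it meets the axes: it crosses the y-axis at the gridline y = 0; it meets the x-axis at x = 0 (among the integer gridlines).
Finally, fitting integer coefficients to these (and the overall shape) gives p.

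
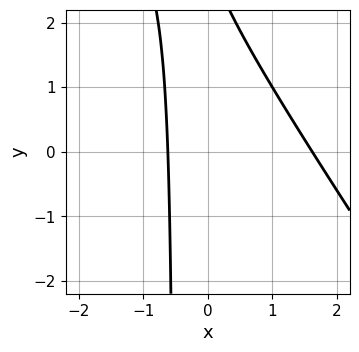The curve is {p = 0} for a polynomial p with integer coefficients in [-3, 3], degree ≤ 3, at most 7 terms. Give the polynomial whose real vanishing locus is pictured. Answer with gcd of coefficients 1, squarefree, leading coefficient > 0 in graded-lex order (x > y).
3*x^2 + 2*x*y - 3*x + y - 3

(a) Degree: a generic line meets the curve in up to 2 points, so deg p = 2.
(b) From the axis intercepts and sections: no y-intercept at any integer in the box.
(c) Fitting integer coefficients to these (and the overall shape) gives p.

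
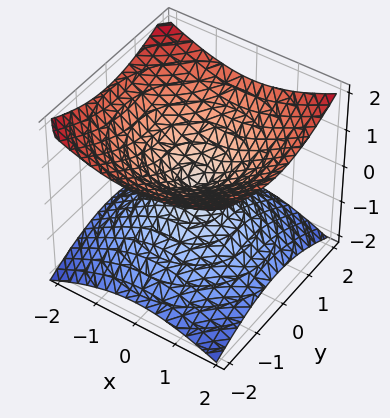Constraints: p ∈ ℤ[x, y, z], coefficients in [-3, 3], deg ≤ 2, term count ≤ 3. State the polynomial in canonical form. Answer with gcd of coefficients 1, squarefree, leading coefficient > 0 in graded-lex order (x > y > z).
x^2 + y^2 - 2*z^2

(a) The degree is 2 — a double cone through the origin; a quadric.
(b) By symmetry, the surface is invariant under rotation about z: p = q(x² + y², z); mirror symmetry z ↦ −z ⇒ only even powers of z.
(c) From the axis intercepts and sections: a circular section at z = -1 has radius between 1 and 2; one z-axis crossing is at z = 0.
(d) Putting this together gives p.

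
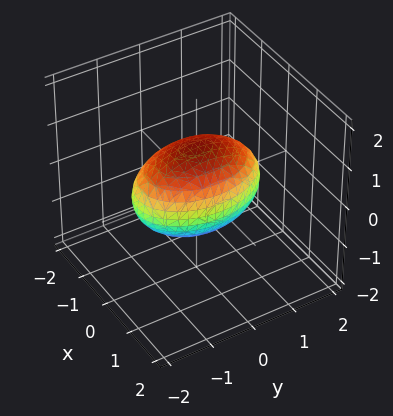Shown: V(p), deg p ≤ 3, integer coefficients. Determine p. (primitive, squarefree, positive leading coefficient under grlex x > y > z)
2*x^2 + y^2 + 2*z^2 - 2

Degree: a closed, bounded, convex surface; a quadric, so deg p = 2.
Symmetries: mirror symmetry y ↦ −y ⇒ only even powers of y; mirror symmetry x ↦ −x ⇒ only even powers of x; mirror symmetry z ↦ −z ⇒ only even powers of z.
Observable constraints: among the integer gridlines, it crosses the x-axis at x ∈ {-1, 1}; the z-axis gridline crossings are at z ∈ {-1, 1}.
The integer polynomial consistent with all of this is the stated p.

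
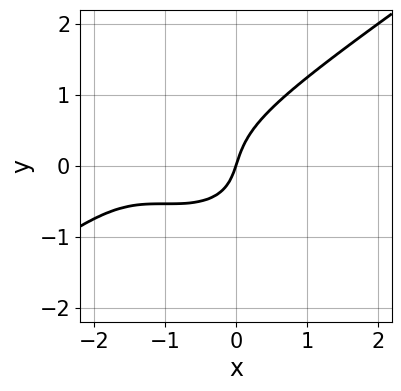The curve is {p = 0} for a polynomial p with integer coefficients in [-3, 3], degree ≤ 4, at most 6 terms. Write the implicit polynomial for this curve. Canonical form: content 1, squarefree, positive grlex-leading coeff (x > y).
x^3 - 3*y^3 + 3*x^2 + 3*x - y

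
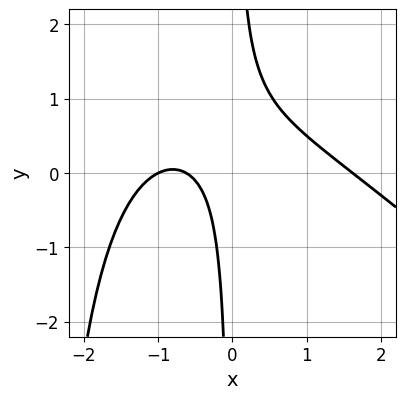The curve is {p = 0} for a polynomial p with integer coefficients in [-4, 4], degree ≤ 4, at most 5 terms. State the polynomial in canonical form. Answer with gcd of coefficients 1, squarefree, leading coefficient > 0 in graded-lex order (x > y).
x^3 + x^2*y + 3*x*y - 2*x - 1

1. deg p = 3. No degree-2 curve has this shape.
2. Reading off the gridlines: it crosses the x-axis at the gridline x = -1; no y-intercept at any integer in the box.
3. Together with the visible shape, these determine p as stated.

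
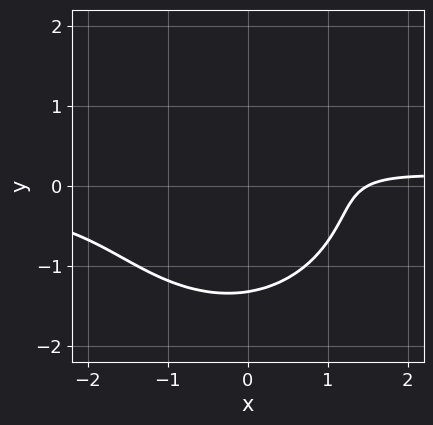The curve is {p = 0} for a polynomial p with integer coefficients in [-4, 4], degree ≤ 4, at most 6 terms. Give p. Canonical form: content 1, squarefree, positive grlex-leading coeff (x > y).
(a) The degree is 3 — a generic line meets the curve in up to 3 points.
(b) Solving for integer coefficients yields p as stated.

3*x^2*y + 3*y^3 - 2*x - 3*y + 3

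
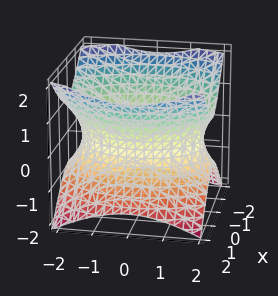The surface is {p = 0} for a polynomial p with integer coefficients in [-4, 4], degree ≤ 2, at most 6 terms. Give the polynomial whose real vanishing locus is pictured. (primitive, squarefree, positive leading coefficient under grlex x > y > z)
First, the degree is 2 — an hourglass — one-sheet hyperboloid; a quadric.
Next, symmetries: mirror symmetry z ↦ −z ⇒ only even powers of z; the x ↦ −x reflection is a symmetry, so x appears only in even powers; mirror symmetry y ↦ −y ⇒ only even powers of y.
Then, from the axis intercepts and sections: no z-intercept at any integer in the box.
Finally, assembling these constraints gives the stated polynomial.

2*x^2 + y^2 - 2*z^2 - 3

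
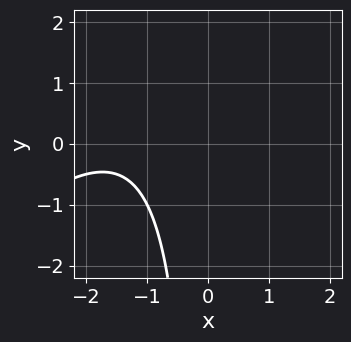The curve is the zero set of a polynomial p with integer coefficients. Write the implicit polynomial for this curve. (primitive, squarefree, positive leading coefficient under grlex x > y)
x^2 - x*y + 3*x + 3

First, deg p = 2. A generic line meets the curve in up to 2 points.
Next, against the integer gridlines: the curve avoids every integer x-axis point in the box; the curve avoids every integer y-axis point in the box.
Finally, the integer polynomial consistent with all of this is the stated p.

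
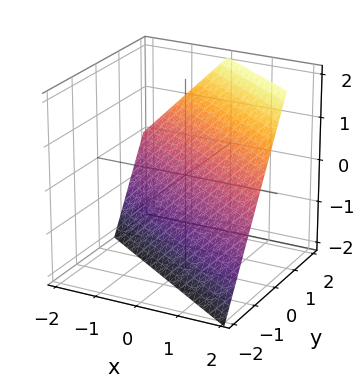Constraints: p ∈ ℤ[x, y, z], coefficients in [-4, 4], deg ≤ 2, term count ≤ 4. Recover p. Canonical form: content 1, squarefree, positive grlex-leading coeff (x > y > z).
1. deg p = 1.
2. From the axis intercepts and sections: it crosses the x-axis at the gridline x = 1; it meets the z-axis at z = -1 (among the integer gridlines).
3. Fitting integer coefficients to these (and the overall shape) gives p.

2*x + 3*y - 2*z - 2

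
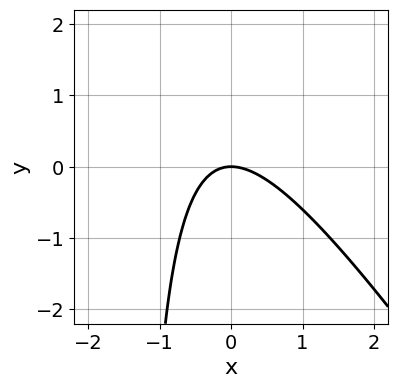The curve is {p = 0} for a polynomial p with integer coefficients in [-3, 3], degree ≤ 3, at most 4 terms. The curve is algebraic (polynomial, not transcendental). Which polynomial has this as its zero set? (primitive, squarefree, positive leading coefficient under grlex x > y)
(a) deg p = 2.
(b) From the visible intercepts: it meets the x-axis at x = 0 (among the integer gridlines); it crosses the y-axis at the gridline y = 0.
(c) Assembling these constraints gives the stated polynomial.

3*x^2 + 2*x*y + 3*y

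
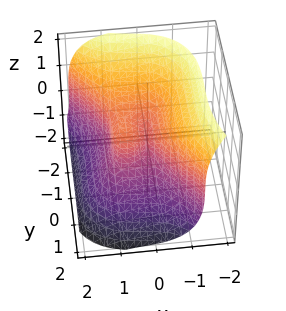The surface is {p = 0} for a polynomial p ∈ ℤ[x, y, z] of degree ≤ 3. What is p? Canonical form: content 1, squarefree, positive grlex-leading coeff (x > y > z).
(a) Degree: a generic line meets the surface in up to 3 points, so deg p = 3.
(b) Checking where it meets the axes: it meets the y-axis at y = 0 (among the integer gridlines); among the integer gridlines, it crosses the x-axis at x ∈ {0, 1}; it meets the z-axis at z = 0 (among the integer gridlines).
(c) Solving for integer coefficients yields p as stated.

3*x^3 + x*y^2 + 2*y^3 + 2*z^3 - 3*x^2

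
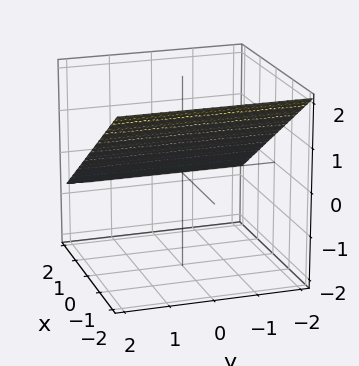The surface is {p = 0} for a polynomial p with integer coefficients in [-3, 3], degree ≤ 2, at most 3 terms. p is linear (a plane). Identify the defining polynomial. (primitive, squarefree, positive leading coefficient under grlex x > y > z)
2*x + 3*z - 2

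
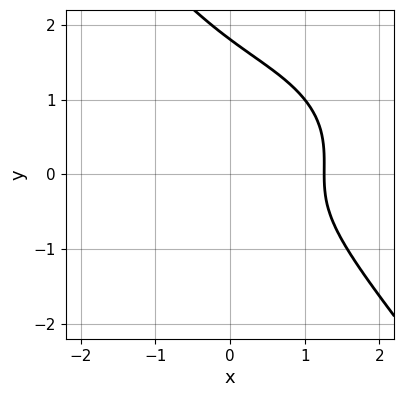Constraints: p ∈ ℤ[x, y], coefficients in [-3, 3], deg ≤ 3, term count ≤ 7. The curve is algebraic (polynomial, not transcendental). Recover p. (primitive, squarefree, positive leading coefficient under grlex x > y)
(a) Degree: the shape is more complex than any degree-2 curve, so deg p = 3.
(b) Solving for integer coefficients yields p as stated.

x^3 + 2*x*y^2 + 2*y^3 - 3*y^2 - 2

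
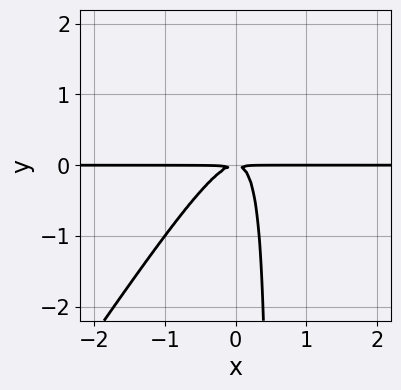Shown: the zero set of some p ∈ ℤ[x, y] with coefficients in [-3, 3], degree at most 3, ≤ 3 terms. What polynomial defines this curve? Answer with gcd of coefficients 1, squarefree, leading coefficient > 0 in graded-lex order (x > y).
3*x^2*y - 2*x*y^2 + y^2

(a) The degree is 3 — no degree-2 curve has this shape.
(b) Observable constraints: the visible x-axis segment lies entirely on the curve.
(c) The integer polynomial consistent with all of this is the stated p.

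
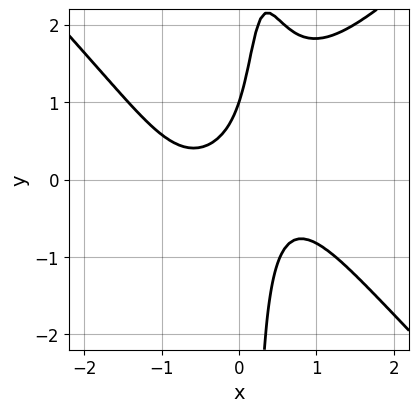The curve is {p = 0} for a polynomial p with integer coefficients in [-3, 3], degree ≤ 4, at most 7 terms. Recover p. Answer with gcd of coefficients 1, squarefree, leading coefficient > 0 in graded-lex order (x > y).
2*x^4 - 2*x^2*y^2 + 3*x*y - y + 1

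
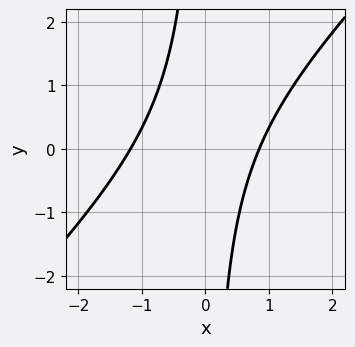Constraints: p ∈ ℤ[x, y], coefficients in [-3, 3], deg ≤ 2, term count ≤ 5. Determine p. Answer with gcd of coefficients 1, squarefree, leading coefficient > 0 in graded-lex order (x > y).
3*x^2 - 3*x*y + x - 3

1. Degree: the shape is more complex than any degree-1 curve, so deg p = 2.
2. From the visible intercepts: no y-intercept at any integer in the box.
3. The integer polynomial consistent with all of this is the stated p.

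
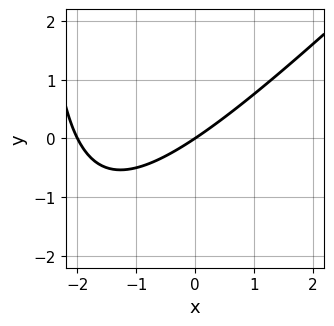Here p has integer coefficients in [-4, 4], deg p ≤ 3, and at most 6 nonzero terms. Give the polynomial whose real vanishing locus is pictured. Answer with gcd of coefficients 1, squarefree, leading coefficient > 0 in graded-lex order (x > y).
x^2 - x*y + 2*x - 3*y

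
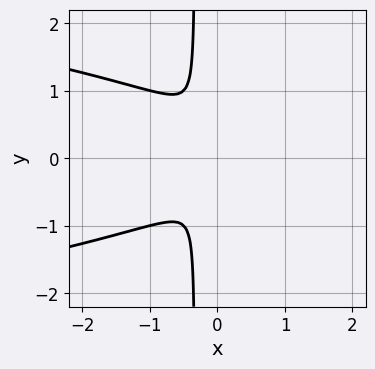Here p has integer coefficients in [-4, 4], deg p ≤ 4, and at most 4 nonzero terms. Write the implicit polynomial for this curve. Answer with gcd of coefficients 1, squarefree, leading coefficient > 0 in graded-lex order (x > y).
First, degree: no degree-2 curve has this shape, so deg p = 3.
Next, symmetries: it's symmetric under y → −y, forcing even powers of y.
Finally, the integer polynomial consistent with all of this is the stated p.

3*x*y^2 + 2*x^2 + y^2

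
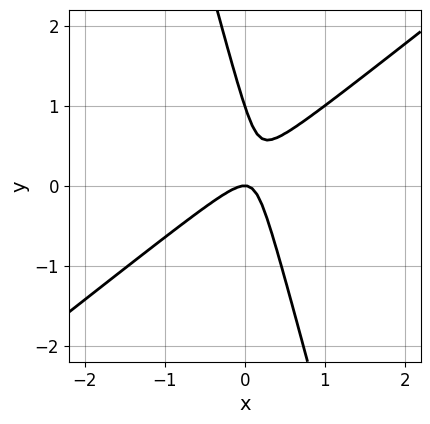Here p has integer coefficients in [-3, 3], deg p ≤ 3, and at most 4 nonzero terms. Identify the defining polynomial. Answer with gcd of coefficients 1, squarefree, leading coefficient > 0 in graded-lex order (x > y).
The degree is 2 — the shape is more complex than any degree-1 curve.
Checking where it meets the axes: the y-axis gridline crossings are at y ∈ {0, 1}; it crosses the x-axis at the gridline x = 0.
Together with the visible shape, these determine p as stated.

3*x^2 - 3*x*y - y^2 + y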